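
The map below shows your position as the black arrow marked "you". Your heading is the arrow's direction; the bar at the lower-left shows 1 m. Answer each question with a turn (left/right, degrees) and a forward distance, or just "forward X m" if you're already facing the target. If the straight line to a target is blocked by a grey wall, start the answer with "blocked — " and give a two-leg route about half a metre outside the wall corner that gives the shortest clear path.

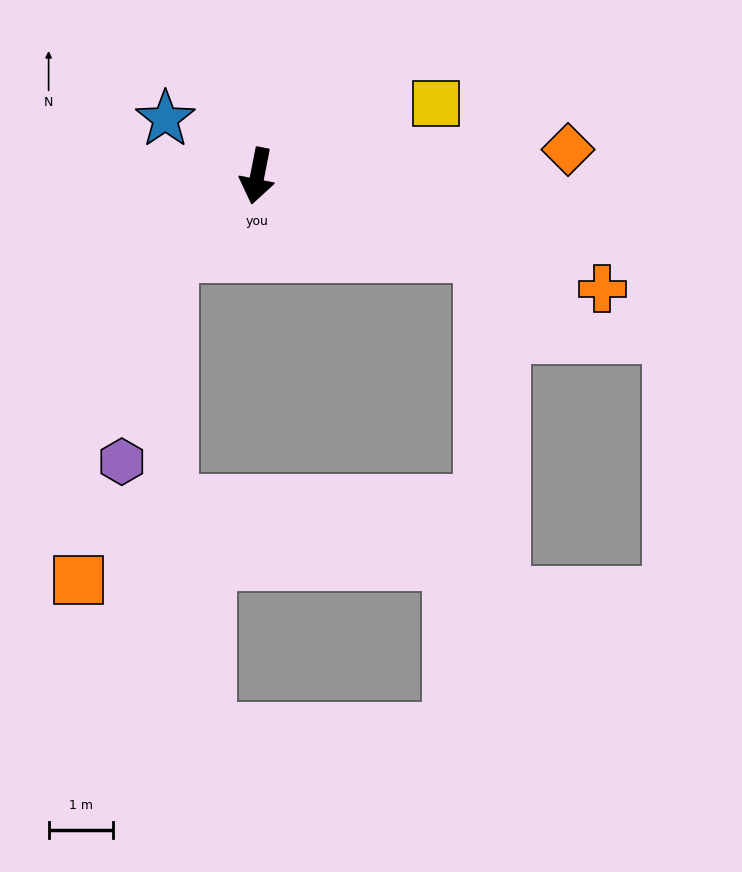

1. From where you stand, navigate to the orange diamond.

turn left 106°, forward 4.9 m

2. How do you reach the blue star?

turn right 111°, forward 1.7 m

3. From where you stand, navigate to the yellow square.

turn left 123°, forward 3.0 m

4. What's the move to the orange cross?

turn left 83°, forward 5.6 m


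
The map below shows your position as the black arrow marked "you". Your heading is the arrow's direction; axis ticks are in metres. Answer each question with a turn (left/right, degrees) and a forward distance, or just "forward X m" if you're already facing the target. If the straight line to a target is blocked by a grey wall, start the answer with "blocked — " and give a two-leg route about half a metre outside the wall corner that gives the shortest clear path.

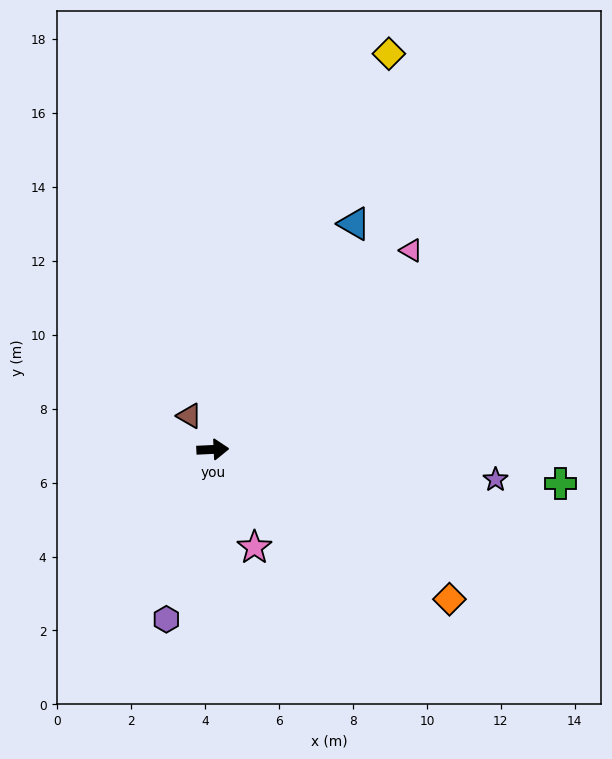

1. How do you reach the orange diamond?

turn right 35°, forward 7.6 m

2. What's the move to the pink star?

turn right 70°, forward 2.9 m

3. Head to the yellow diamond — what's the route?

turn left 63°, forward 11.7 m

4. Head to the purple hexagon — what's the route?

turn right 108°, forward 4.8 m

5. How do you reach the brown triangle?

turn left 122°, forward 1.1 m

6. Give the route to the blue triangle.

turn left 55°, forward 7.2 m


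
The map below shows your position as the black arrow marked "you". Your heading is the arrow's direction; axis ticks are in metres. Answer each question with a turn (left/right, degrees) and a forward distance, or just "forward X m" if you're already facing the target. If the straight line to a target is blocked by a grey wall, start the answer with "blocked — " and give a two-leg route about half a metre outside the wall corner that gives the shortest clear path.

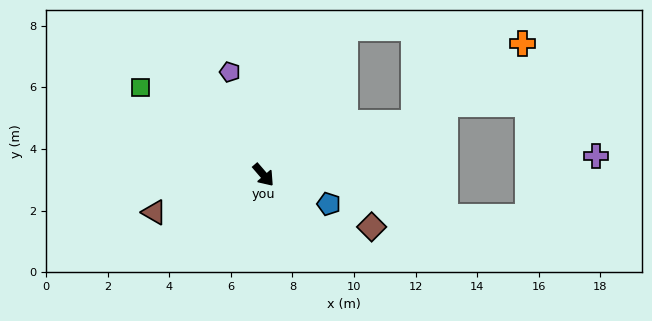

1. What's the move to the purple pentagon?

turn left 157°, forward 3.5 m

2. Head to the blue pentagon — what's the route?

turn left 25°, forward 2.3 m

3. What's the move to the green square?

turn right 166°, forward 4.9 m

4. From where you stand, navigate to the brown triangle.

turn right 112°, forward 3.8 m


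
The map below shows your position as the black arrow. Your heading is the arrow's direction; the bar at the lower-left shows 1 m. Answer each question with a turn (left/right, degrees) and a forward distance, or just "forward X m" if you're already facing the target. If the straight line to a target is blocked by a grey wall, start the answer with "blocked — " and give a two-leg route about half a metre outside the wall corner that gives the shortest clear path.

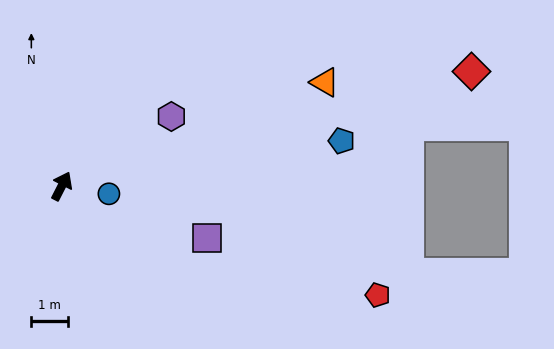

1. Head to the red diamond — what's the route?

turn right 47°, forward 11.7 m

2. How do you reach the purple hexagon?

turn right 31°, forward 3.6 m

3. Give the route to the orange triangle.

turn right 41°, forward 7.8 m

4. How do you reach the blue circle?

turn right 72°, forward 1.3 m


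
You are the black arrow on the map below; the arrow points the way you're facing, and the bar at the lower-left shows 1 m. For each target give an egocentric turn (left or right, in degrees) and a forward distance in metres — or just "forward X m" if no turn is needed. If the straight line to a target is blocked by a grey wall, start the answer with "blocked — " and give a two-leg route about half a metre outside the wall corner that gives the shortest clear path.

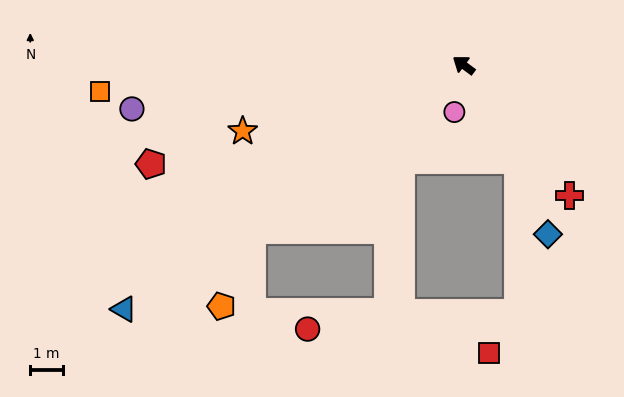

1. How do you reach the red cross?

turn left 166°, forward 5.2 m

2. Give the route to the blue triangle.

turn left 72°, forward 13.0 m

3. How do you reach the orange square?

turn left 41°, forward 11.3 m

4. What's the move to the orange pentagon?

blocked — turn left 75°, forward 8.3 m, then turn left 29°, forward 2.5 m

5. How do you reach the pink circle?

turn left 115°, forward 1.5 m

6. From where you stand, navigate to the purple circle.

turn left 44°, forward 10.4 m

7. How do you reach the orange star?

turn left 53°, forward 7.1 m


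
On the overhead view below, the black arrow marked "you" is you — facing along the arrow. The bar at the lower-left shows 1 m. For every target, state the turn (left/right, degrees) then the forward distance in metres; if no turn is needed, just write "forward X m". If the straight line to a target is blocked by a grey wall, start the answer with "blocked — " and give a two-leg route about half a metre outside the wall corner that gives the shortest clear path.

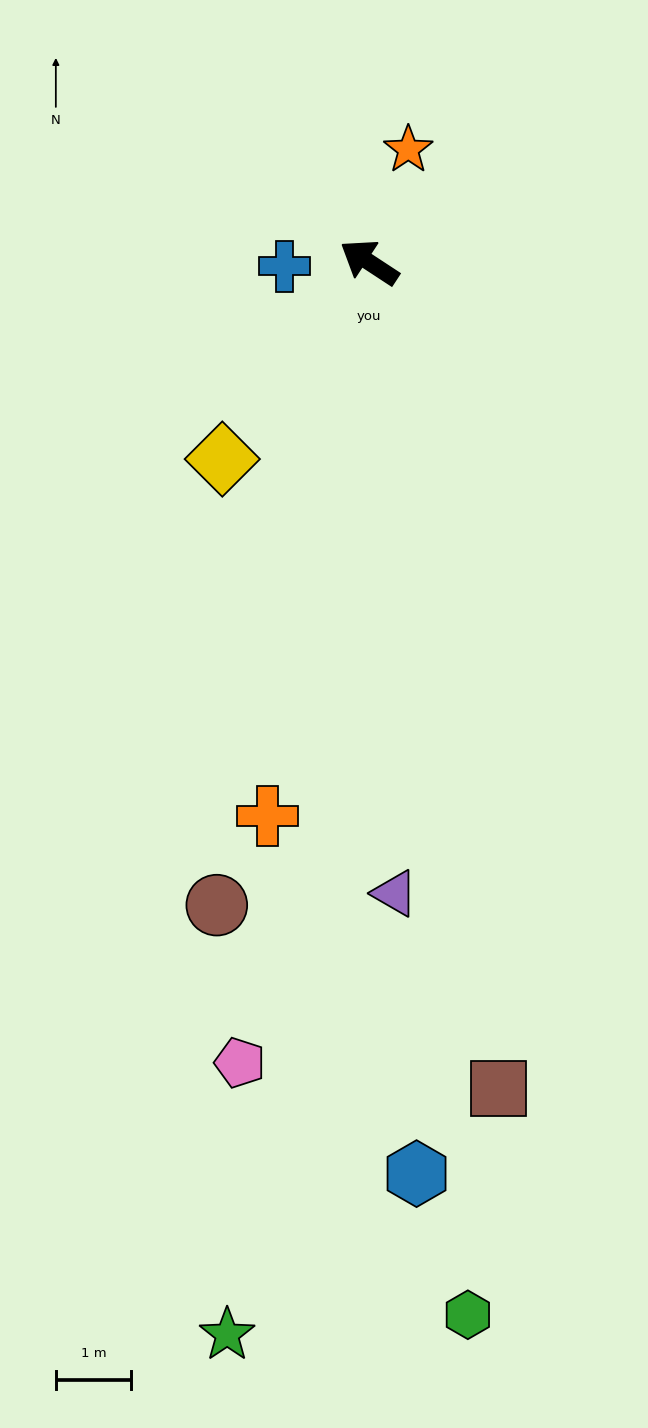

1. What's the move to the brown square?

turn left 132°, forward 11.1 m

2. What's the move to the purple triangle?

turn left 126°, forward 8.4 m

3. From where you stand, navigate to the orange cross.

turn left 113°, forward 7.5 m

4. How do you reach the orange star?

turn right 76°, forward 1.6 m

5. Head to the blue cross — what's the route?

turn left 36°, forward 1.1 m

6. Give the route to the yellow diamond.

turn left 87°, forward 3.3 m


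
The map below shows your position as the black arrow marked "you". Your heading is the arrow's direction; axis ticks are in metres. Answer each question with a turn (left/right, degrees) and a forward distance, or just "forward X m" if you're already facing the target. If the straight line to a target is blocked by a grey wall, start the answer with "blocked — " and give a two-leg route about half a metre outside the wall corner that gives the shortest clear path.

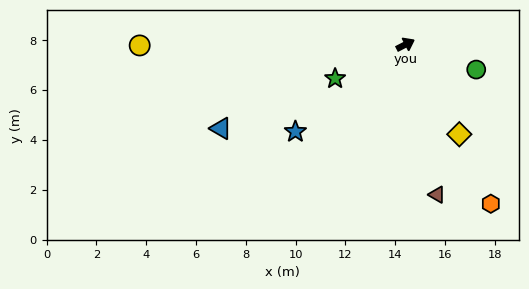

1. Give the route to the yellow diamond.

turn right 86°, forward 4.2 m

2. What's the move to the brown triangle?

turn right 105°, forward 6.2 m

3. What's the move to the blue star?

turn right 169°, forward 5.6 m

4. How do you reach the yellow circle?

turn left 153°, forward 10.7 m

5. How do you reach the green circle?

turn right 47°, forward 3.0 m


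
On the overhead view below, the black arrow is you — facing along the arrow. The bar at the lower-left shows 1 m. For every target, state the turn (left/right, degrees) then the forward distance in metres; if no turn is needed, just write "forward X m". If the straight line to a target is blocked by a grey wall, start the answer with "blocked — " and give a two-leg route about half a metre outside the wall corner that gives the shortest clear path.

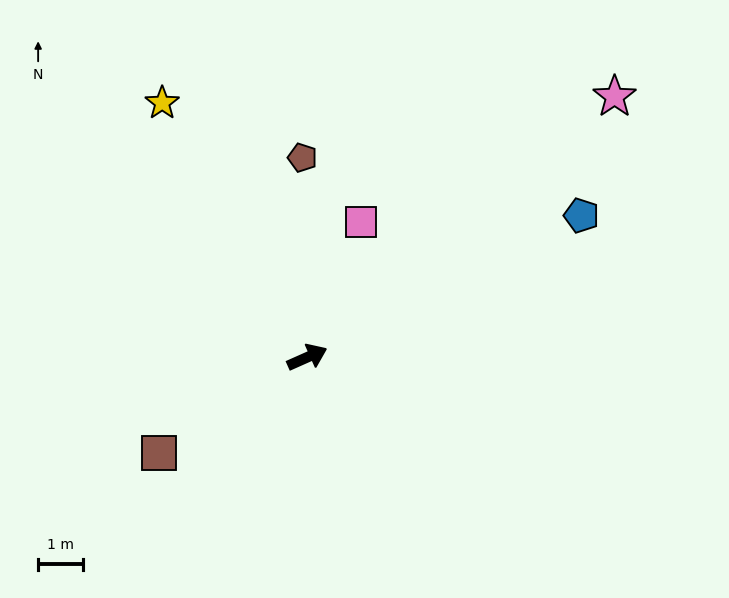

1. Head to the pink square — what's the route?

turn left 44°, forward 3.2 m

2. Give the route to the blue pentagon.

turn left 3°, forward 6.9 m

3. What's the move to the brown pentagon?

turn left 67°, forward 4.4 m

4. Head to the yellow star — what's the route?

turn left 96°, forward 6.5 m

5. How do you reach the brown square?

turn right 171°, forward 3.9 m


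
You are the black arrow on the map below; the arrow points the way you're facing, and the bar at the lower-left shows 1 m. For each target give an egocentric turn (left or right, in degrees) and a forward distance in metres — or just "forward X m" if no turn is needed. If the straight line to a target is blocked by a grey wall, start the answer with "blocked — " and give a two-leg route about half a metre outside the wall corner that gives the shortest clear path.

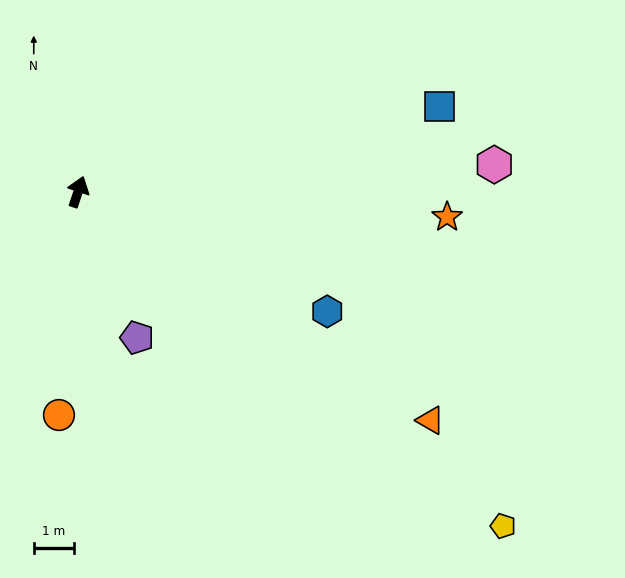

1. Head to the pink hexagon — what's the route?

turn right 68°, forward 10.4 m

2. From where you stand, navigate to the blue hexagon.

turn right 97°, forward 6.9 m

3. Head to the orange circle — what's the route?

turn right 166°, forward 5.6 m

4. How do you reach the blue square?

turn right 58°, forward 9.2 m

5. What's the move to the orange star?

turn right 75°, forward 9.2 m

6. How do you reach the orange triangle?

turn right 104°, forward 10.4 m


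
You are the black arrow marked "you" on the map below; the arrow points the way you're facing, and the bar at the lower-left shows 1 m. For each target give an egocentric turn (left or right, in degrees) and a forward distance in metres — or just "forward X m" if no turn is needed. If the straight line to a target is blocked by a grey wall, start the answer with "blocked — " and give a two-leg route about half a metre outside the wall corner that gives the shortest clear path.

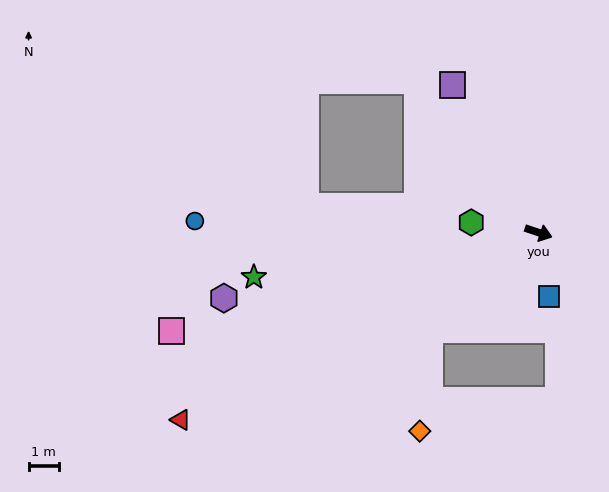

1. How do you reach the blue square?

turn right 62°, forward 2.1 m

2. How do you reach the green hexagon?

turn right 170°, forward 2.2 m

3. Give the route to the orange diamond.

blocked — turn right 119°, forward 4.8 m, then turn left 41°, forward 3.3 m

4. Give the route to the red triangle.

turn right 134°, forward 13.2 m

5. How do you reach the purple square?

turn left 139°, forward 5.6 m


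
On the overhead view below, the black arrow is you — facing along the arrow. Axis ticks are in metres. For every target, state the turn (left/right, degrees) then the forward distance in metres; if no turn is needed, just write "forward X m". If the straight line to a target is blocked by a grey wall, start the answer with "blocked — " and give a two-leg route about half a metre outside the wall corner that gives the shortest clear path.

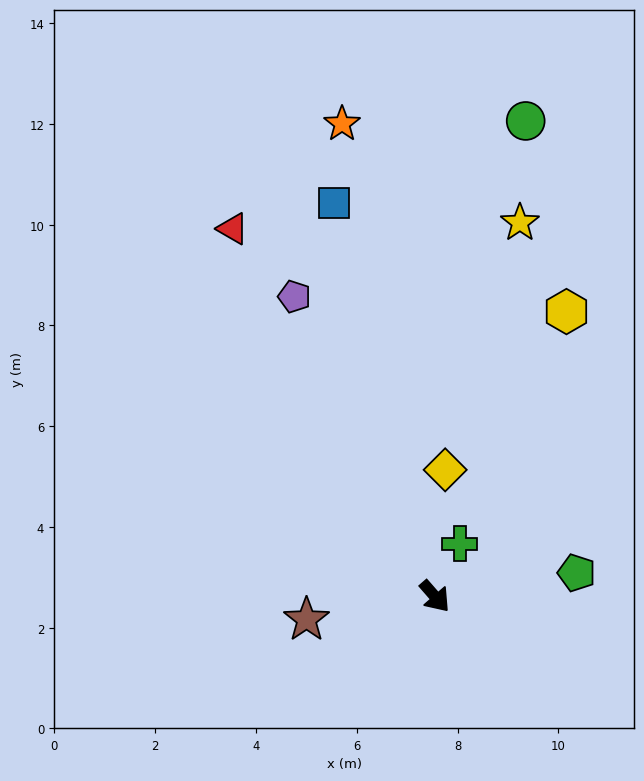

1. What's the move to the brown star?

turn right 121°, forward 2.6 m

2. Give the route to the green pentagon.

turn left 58°, forward 2.9 m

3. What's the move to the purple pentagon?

turn left 164°, forward 6.6 m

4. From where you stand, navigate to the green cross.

turn left 114°, forward 1.2 m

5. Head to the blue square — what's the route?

turn left 153°, forward 8.1 m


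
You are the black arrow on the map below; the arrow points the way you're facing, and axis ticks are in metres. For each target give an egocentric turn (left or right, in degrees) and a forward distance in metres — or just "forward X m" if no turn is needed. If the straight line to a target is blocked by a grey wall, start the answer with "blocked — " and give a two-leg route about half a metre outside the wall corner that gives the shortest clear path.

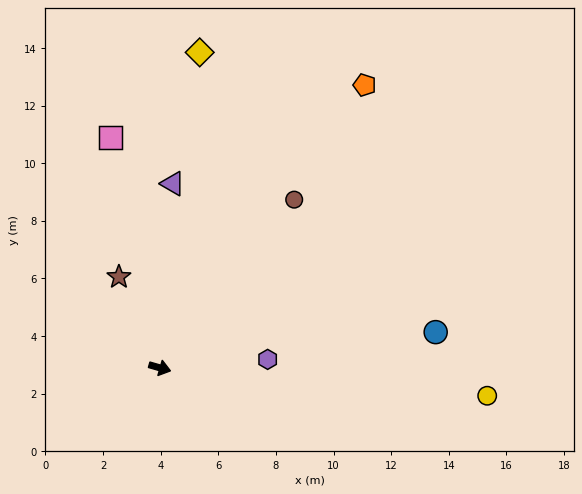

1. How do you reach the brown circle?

turn left 67°, forward 7.5 m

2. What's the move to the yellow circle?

turn left 11°, forward 11.4 m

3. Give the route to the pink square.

turn left 118°, forward 8.2 m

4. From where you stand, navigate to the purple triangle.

turn left 102°, forward 6.4 m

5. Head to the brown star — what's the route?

turn left 130°, forward 3.5 m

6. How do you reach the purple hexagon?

turn left 21°, forward 3.8 m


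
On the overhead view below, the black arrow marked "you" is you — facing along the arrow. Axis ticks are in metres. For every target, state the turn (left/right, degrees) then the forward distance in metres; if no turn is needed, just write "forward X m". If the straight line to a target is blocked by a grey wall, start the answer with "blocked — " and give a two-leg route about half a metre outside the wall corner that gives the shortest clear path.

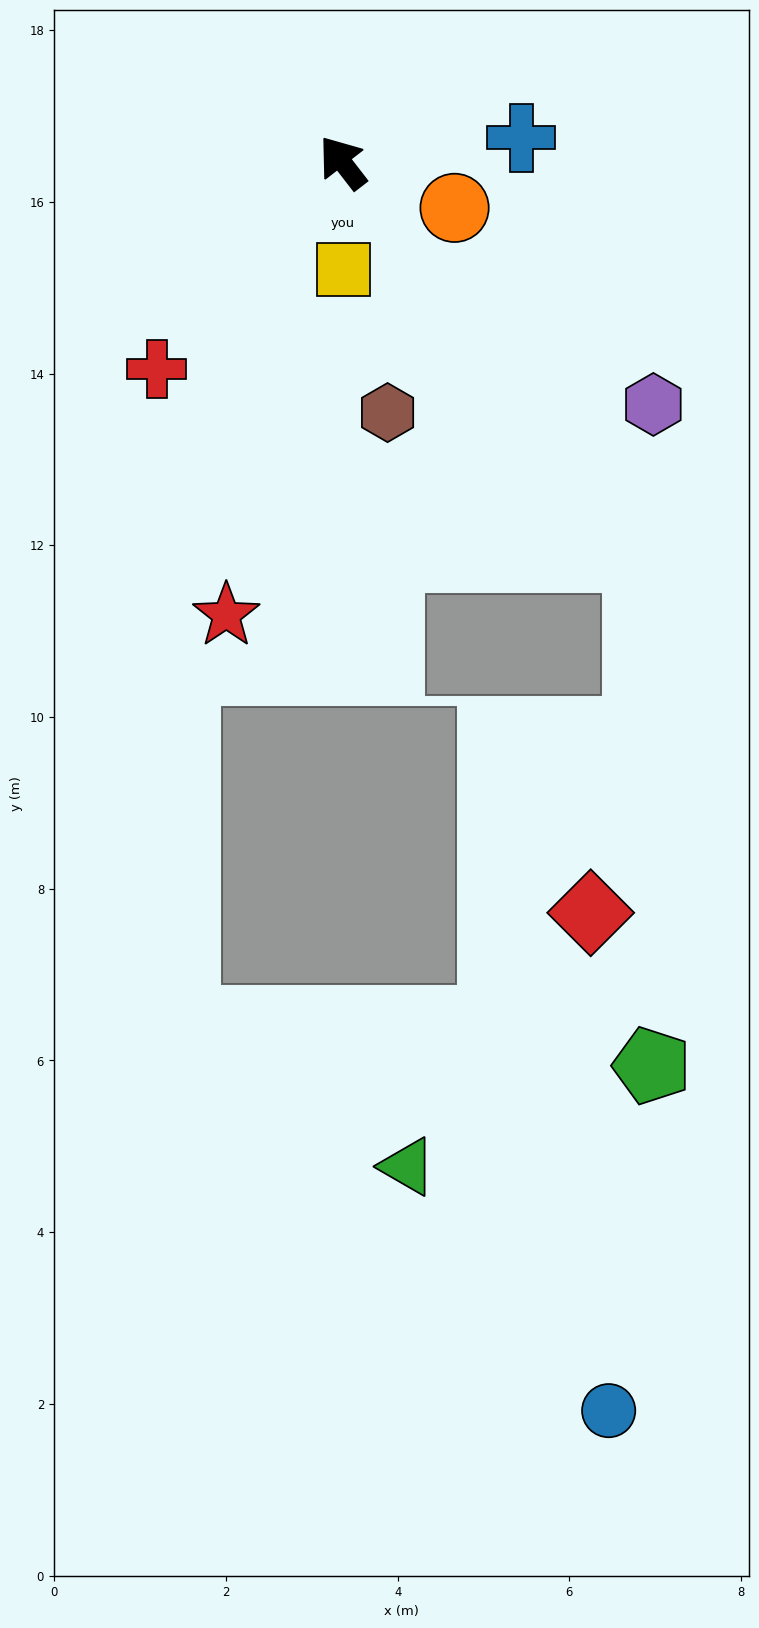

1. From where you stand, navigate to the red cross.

turn left 100°, forward 3.2 m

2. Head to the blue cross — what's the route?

turn right 120°, forward 2.1 m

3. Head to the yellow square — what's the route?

turn left 143°, forward 1.2 m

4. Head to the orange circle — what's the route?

turn right 150°, forward 1.4 m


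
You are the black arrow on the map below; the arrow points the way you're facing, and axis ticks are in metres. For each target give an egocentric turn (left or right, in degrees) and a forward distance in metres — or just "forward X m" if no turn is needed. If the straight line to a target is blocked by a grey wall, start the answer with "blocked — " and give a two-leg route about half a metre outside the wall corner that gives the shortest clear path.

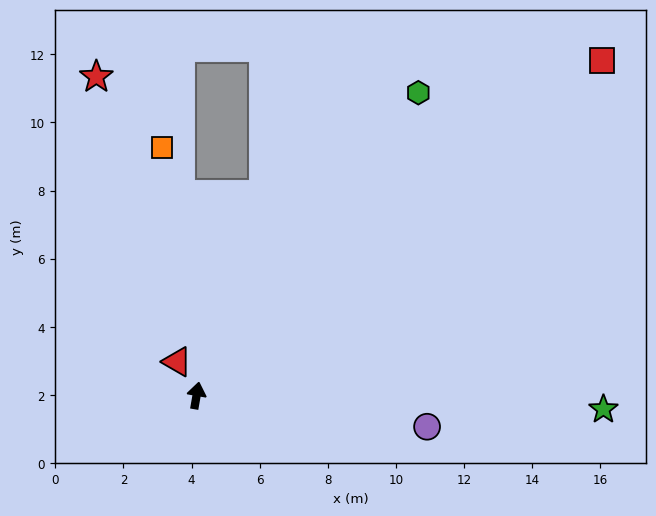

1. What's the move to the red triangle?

turn left 40°, forward 1.1 m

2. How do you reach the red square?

turn right 41°, forward 15.4 m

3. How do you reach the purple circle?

turn right 88°, forward 6.8 m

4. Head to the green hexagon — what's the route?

turn right 26°, forward 11.0 m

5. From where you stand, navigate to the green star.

turn right 82°, forward 12.0 m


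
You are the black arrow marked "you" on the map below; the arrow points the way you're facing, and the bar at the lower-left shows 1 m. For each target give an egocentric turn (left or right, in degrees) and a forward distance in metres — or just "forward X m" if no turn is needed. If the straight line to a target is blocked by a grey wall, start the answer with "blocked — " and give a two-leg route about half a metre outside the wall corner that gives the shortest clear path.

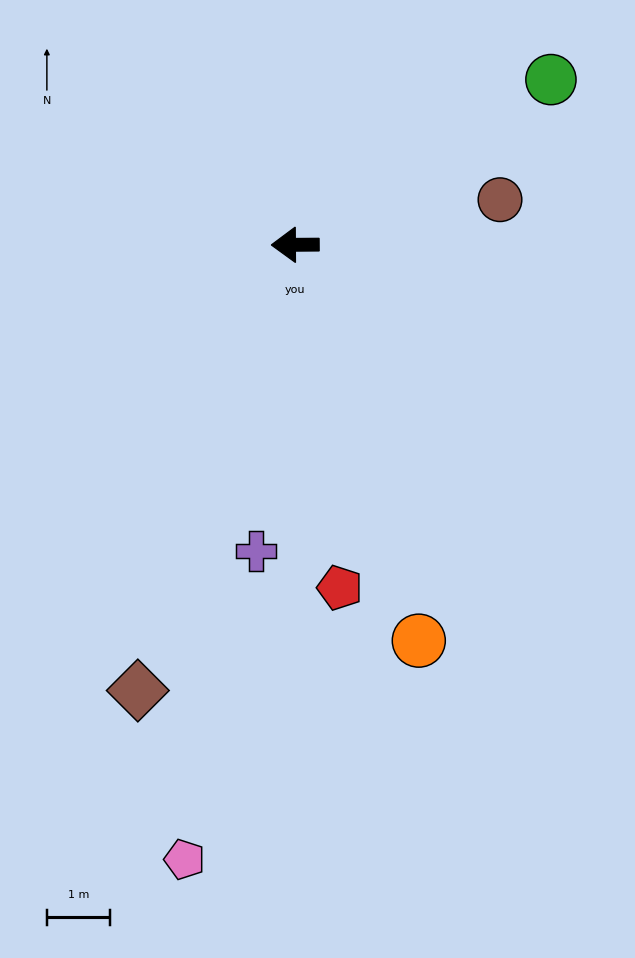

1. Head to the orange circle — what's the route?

turn left 107°, forward 6.6 m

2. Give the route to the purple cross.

turn left 82°, forward 4.9 m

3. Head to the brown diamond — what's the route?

turn left 70°, forward 7.5 m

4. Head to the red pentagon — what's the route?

turn left 97°, forward 5.5 m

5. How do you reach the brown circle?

turn right 168°, forward 3.3 m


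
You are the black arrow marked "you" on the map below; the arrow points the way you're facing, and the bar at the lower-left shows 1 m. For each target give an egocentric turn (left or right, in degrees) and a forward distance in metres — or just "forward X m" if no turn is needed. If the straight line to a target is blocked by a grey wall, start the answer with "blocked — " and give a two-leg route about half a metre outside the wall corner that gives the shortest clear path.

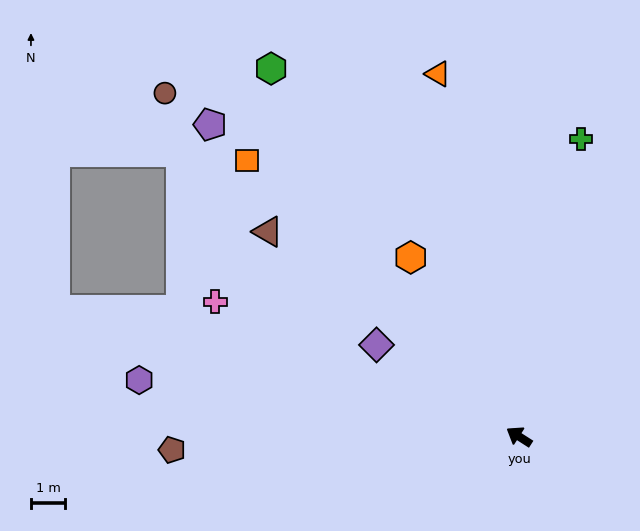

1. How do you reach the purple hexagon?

turn left 24°, forward 11.2 m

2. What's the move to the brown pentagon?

turn left 35°, forward 10.1 m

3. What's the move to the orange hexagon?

turn right 26°, forward 6.1 m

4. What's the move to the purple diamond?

forward 4.9 m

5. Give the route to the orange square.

turn right 13°, forward 11.3 m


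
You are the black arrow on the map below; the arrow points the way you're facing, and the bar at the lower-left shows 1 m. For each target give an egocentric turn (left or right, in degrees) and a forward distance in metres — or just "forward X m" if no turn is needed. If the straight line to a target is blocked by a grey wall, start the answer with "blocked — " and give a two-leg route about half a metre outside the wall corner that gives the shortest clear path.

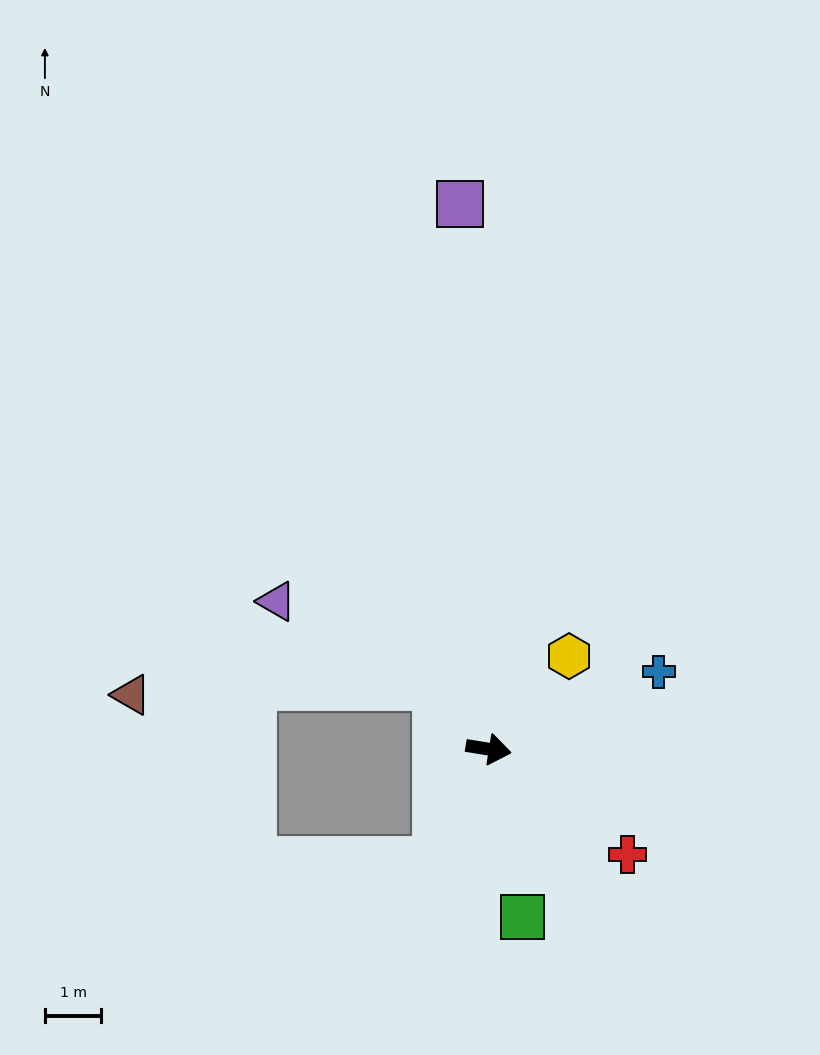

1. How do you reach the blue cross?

turn left 34°, forward 3.3 m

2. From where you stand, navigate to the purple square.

turn left 102°, forward 9.7 m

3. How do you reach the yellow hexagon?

turn left 58°, forward 2.2 m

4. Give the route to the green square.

turn right 69°, forward 3.0 m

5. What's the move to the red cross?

turn right 28°, forward 3.1 m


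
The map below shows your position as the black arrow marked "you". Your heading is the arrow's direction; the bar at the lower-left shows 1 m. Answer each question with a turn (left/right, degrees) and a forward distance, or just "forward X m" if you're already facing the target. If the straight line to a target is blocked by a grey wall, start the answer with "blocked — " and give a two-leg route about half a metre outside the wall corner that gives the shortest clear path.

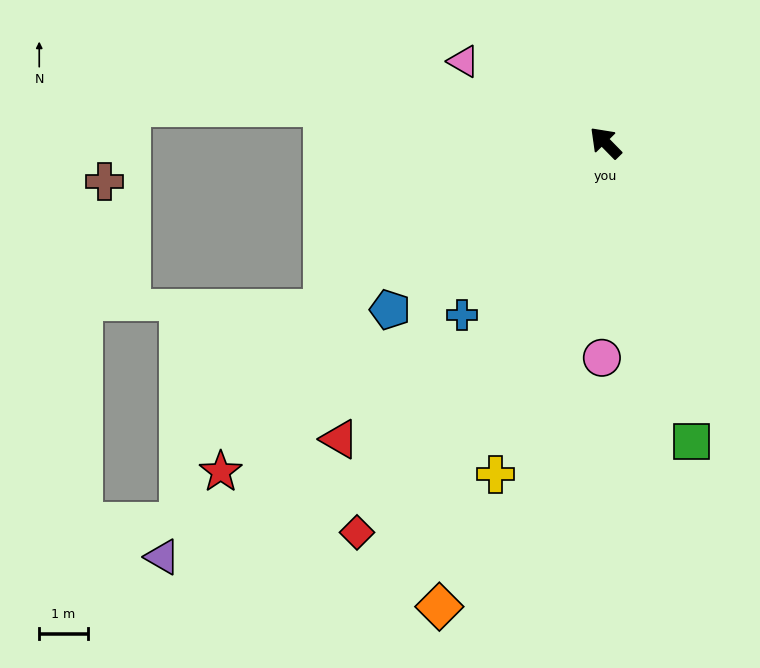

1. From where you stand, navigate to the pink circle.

turn left 135°, forward 4.4 m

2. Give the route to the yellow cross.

turn left 117°, forward 7.2 m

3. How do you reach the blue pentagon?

turn left 83°, forward 5.6 m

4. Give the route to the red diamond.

turn left 103°, forward 9.5 m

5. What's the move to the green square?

turn left 152°, forward 6.4 m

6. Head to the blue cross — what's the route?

turn left 96°, forward 4.6 m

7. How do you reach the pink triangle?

turn left 16°, forward 3.4 m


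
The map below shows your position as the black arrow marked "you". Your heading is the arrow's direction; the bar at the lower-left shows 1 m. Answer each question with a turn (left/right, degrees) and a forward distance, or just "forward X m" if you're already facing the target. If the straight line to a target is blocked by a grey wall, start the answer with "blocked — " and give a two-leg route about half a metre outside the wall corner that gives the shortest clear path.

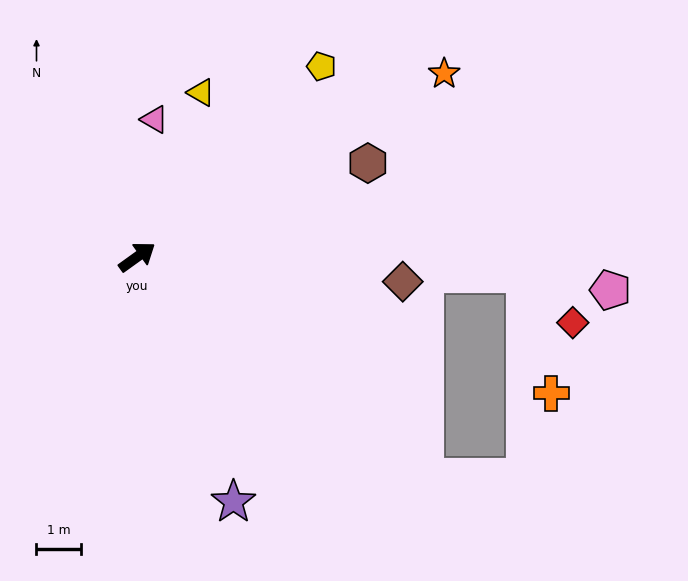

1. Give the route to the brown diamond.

turn right 41°, forward 6.0 m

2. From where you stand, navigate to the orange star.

turn right 5°, forward 8.0 m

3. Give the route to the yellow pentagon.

turn left 10°, forward 6.0 m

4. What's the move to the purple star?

turn right 104°, forward 5.9 m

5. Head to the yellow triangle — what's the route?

turn left 33°, forward 4.0 m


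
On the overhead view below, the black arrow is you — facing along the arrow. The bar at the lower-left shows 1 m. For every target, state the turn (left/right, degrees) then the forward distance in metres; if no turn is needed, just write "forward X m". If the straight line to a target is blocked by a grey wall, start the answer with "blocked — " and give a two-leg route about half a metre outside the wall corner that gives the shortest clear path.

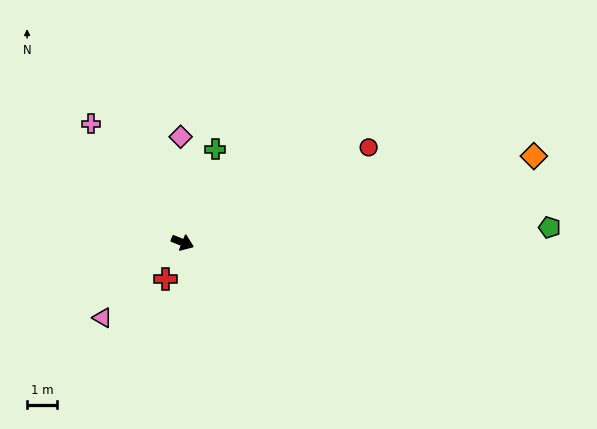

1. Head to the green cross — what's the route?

turn left 92°, forward 3.3 m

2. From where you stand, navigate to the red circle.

turn left 49°, forward 7.0 m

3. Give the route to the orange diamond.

turn left 36°, forward 12.2 m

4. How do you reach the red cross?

turn right 93°, forward 1.4 m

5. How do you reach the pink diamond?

turn left 113°, forward 3.6 m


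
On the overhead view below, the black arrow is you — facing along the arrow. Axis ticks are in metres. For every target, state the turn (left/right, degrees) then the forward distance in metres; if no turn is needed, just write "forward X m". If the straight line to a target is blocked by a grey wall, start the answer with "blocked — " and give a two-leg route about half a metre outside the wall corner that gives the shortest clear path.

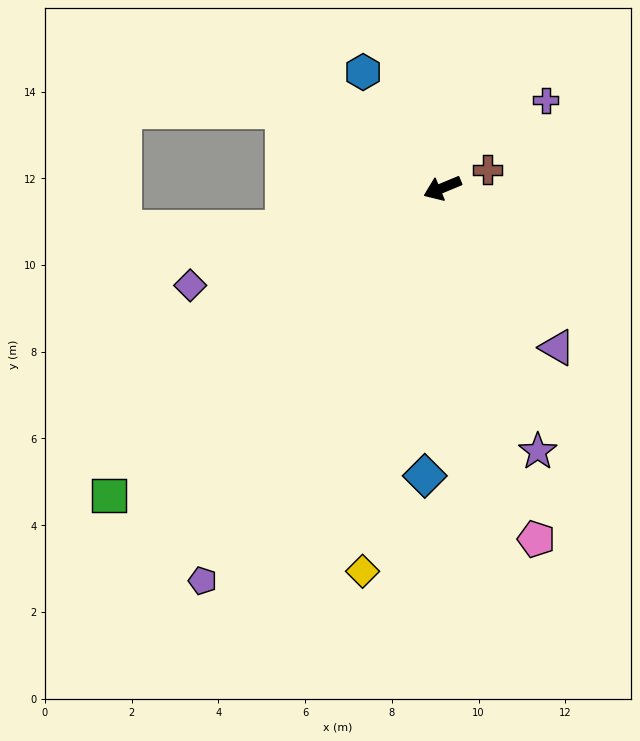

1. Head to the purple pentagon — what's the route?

turn left 36°, forward 10.6 m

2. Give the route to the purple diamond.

forward 6.2 m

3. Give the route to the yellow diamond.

turn left 56°, forward 9.0 m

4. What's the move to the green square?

turn left 20°, forward 10.5 m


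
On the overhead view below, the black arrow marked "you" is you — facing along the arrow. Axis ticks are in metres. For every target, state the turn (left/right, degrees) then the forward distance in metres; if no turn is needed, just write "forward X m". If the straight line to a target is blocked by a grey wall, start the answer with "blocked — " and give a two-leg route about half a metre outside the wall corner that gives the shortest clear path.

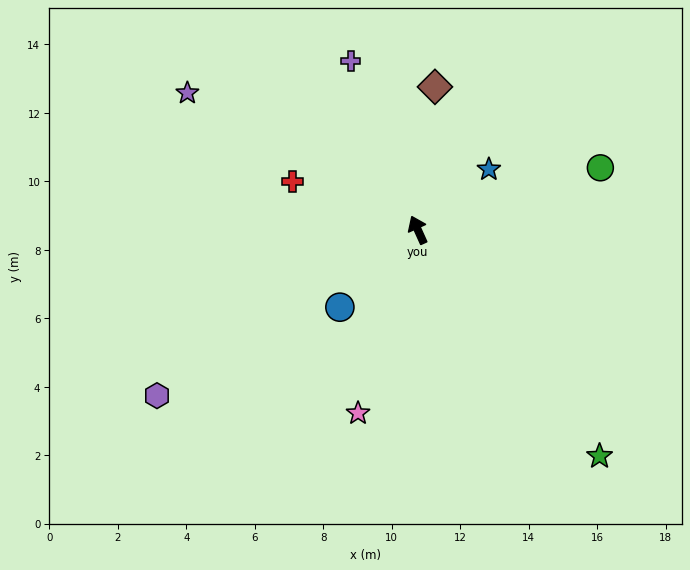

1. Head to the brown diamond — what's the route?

turn right 31°, forward 4.2 m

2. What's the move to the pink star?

turn left 138°, forward 5.6 m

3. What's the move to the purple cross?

turn right 3°, forward 5.3 m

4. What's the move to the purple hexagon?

turn left 98°, forward 9.0 m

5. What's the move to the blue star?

turn right 74°, forward 2.7 m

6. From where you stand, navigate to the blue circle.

turn left 111°, forward 3.2 m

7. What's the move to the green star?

turn right 166°, forward 8.5 m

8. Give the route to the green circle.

turn right 95°, forward 5.6 m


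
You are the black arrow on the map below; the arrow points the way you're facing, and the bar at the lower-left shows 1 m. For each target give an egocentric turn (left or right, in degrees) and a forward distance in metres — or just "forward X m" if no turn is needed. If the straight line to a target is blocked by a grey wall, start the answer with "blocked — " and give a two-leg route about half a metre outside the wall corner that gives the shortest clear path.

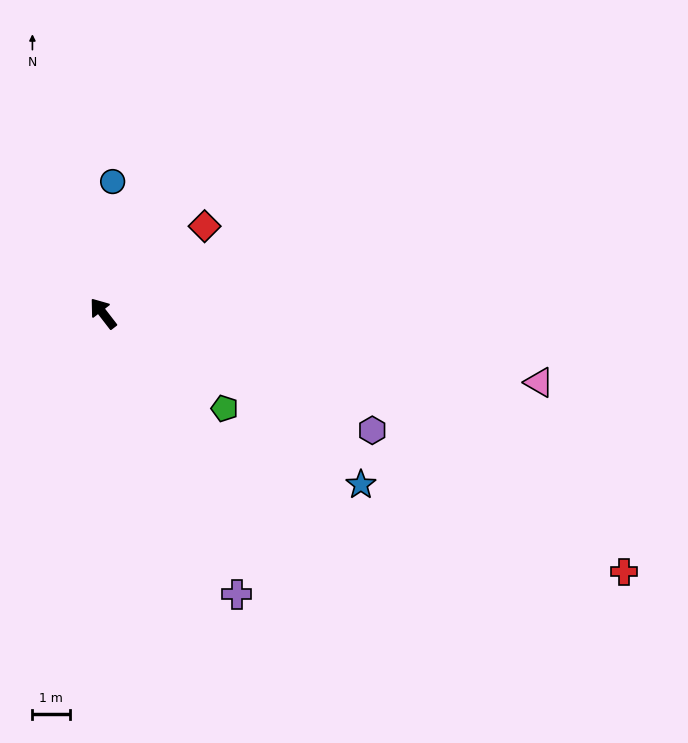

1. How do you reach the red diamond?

turn right 87°, forward 3.6 m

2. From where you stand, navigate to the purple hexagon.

turn right 151°, forward 7.8 m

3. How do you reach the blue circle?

turn right 42°, forward 3.5 m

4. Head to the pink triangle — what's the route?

turn right 137°, forward 11.8 m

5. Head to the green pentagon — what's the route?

turn right 166°, forward 4.1 m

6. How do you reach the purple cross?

turn left 168°, forward 8.3 m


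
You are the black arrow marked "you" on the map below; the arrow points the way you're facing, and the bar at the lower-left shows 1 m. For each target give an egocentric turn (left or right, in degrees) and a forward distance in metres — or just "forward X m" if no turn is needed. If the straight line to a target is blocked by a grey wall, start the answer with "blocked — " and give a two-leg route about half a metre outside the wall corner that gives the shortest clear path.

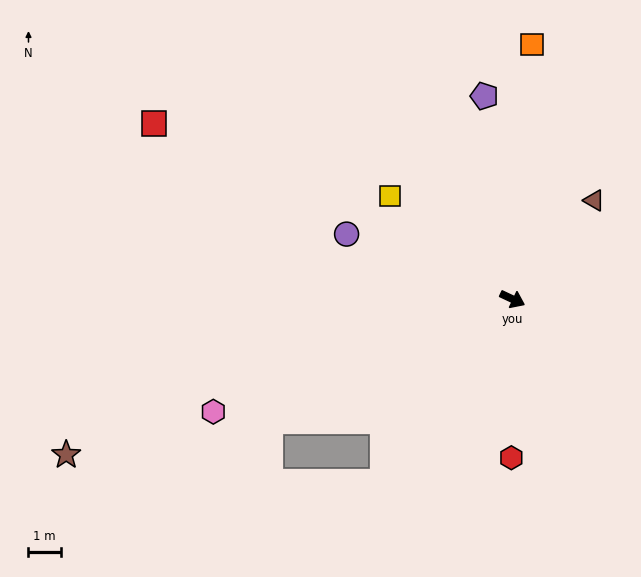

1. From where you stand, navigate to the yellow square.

turn left 165°, forward 5.0 m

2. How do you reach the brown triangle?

turn left 76°, forward 4.0 m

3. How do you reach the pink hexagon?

turn right 134°, forward 10.0 m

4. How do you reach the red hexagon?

turn right 65°, forward 5.0 m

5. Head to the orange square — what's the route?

turn left 111°, forward 8.0 m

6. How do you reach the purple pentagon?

turn left 123°, forward 6.4 m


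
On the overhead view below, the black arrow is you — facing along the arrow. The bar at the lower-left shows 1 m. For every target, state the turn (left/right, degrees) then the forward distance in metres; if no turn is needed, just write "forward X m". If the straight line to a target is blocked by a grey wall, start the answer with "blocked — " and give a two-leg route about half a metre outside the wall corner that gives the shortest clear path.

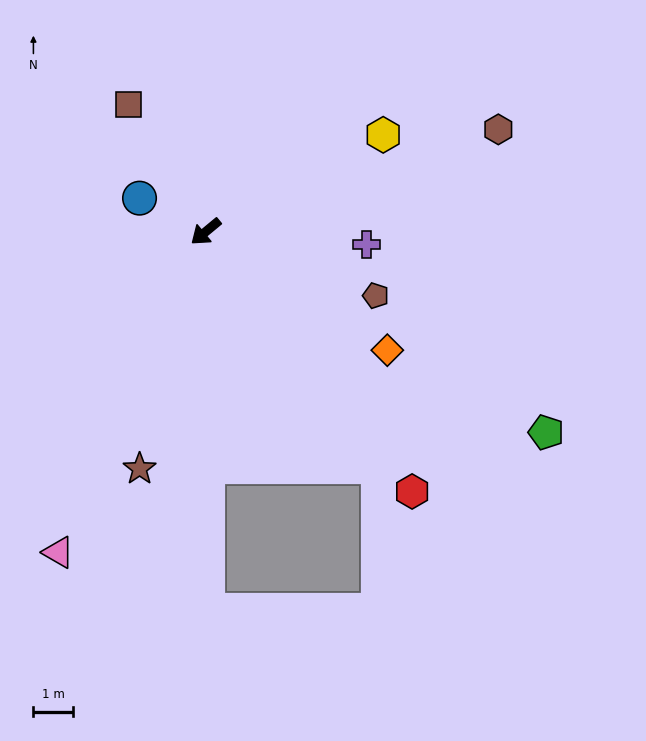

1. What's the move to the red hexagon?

turn left 89°, forward 8.3 m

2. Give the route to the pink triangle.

turn left 26°, forward 8.9 m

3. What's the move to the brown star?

turn left 35°, forward 6.2 m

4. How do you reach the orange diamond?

turn left 107°, forward 5.4 m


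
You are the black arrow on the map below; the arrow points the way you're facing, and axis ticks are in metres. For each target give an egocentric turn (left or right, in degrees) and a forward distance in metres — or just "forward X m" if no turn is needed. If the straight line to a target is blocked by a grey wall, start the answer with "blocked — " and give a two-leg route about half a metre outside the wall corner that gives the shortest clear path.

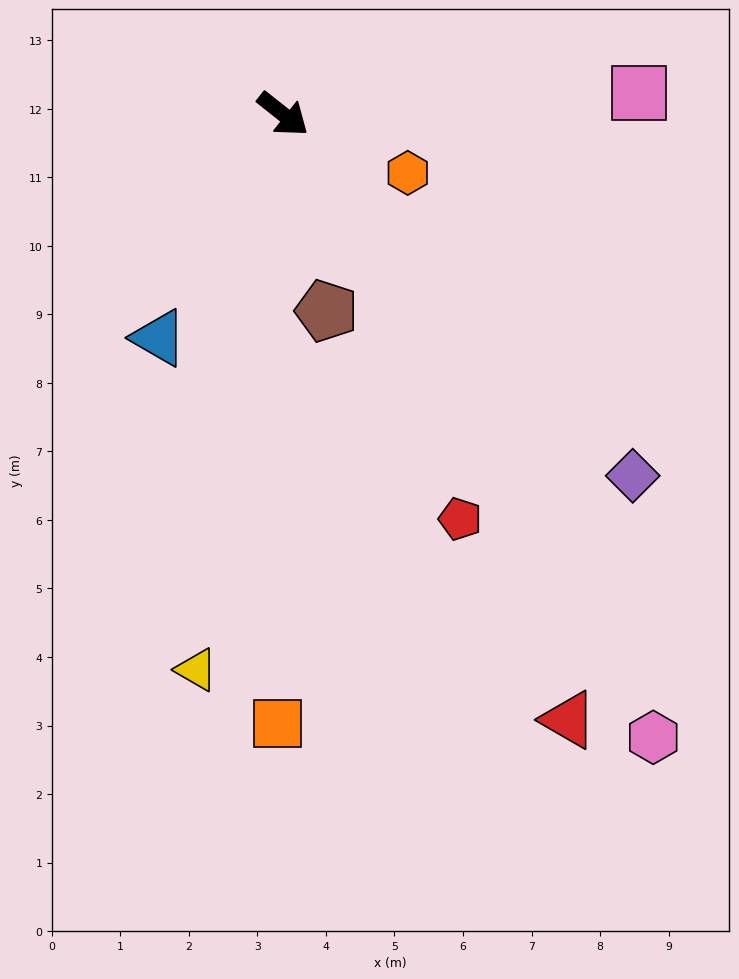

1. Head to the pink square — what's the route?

turn left 42°, forward 5.2 m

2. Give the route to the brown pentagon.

turn right 39°, forward 2.9 m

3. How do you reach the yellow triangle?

turn right 60°, forward 8.2 m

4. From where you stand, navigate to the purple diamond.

turn right 8°, forward 7.3 m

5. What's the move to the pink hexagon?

turn right 21°, forward 10.6 m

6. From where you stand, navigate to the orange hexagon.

turn left 13°, forward 2.0 m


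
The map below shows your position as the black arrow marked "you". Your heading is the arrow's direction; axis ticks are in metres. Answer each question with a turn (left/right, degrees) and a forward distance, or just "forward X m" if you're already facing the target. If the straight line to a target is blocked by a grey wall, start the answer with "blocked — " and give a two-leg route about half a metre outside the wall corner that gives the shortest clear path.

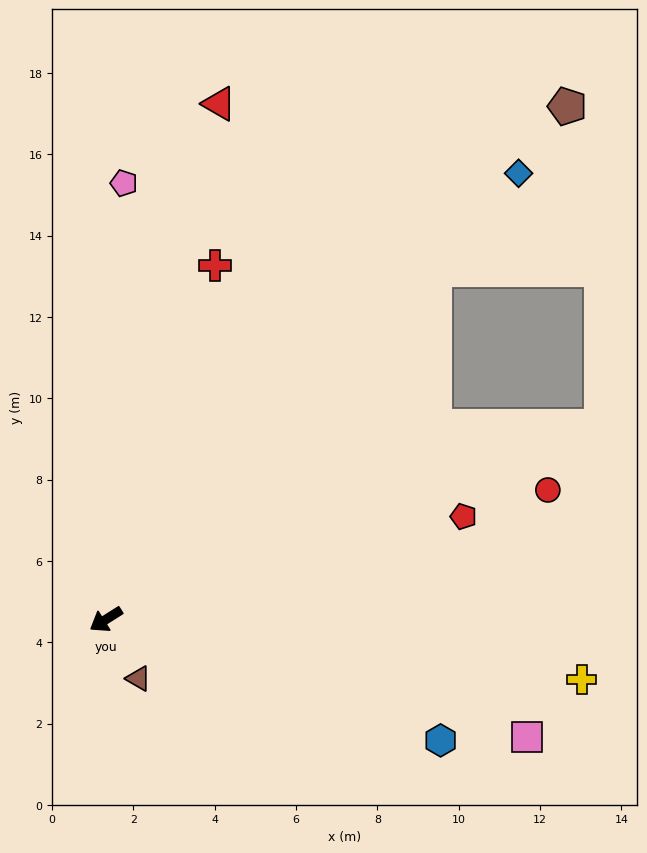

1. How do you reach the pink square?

turn left 132°, forward 10.7 m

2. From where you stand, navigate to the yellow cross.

turn left 141°, forward 11.8 m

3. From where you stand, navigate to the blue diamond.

turn right 165°, forward 14.9 m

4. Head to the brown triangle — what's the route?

turn left 87°, forward 1.7 m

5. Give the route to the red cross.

turn right 139°, forward 9.1 m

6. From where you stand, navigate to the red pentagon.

turn left 164°, forward 9.1 m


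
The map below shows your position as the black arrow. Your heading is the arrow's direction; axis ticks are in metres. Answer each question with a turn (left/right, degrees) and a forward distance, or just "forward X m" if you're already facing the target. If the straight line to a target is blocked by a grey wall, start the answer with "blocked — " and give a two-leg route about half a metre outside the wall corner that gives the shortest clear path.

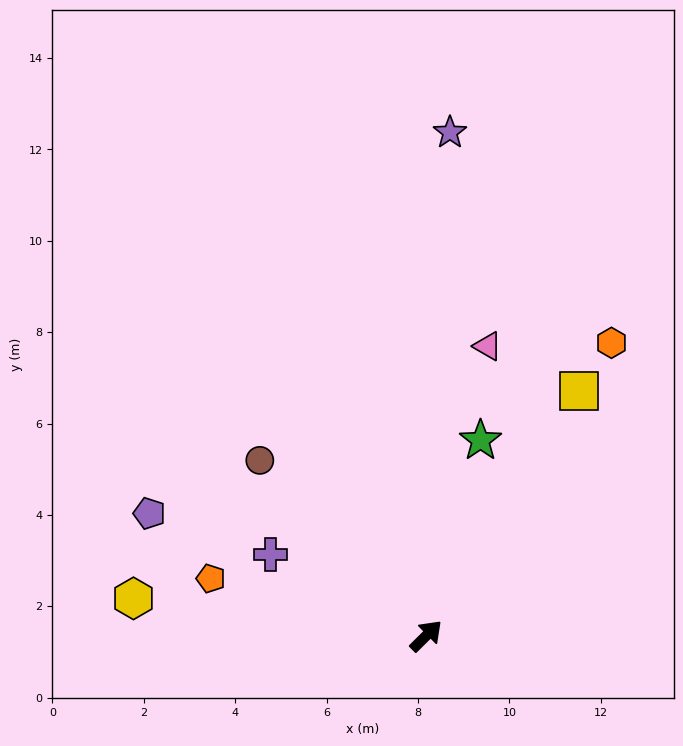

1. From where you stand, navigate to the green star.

turn left 30°, forward 4.4 m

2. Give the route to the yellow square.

turn left 13°, forward 6.3 m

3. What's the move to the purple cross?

turn left 108°, forward 3.8 m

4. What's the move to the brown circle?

turn left 89°, forward 5.3 m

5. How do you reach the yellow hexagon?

turn left 128°, forward 6.5 m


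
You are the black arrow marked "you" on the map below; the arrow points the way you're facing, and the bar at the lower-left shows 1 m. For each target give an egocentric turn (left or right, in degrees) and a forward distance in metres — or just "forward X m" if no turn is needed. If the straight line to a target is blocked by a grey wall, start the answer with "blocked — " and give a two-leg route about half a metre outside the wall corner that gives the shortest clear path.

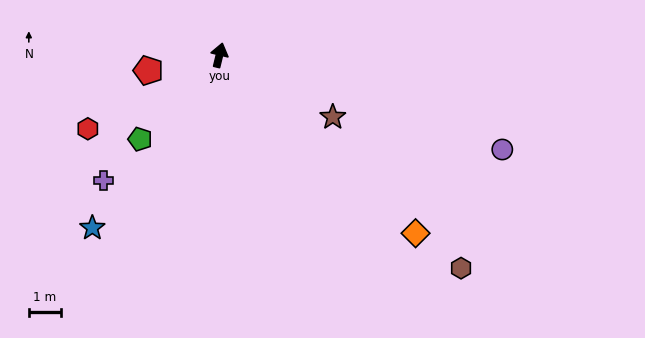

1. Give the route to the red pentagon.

turn left 116°, forward 2.3 m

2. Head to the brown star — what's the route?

turn right 105°, forward 4.0 m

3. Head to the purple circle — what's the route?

turn right 95°, forward 9.3 m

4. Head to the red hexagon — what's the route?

turn left 133°, forward 4.7 m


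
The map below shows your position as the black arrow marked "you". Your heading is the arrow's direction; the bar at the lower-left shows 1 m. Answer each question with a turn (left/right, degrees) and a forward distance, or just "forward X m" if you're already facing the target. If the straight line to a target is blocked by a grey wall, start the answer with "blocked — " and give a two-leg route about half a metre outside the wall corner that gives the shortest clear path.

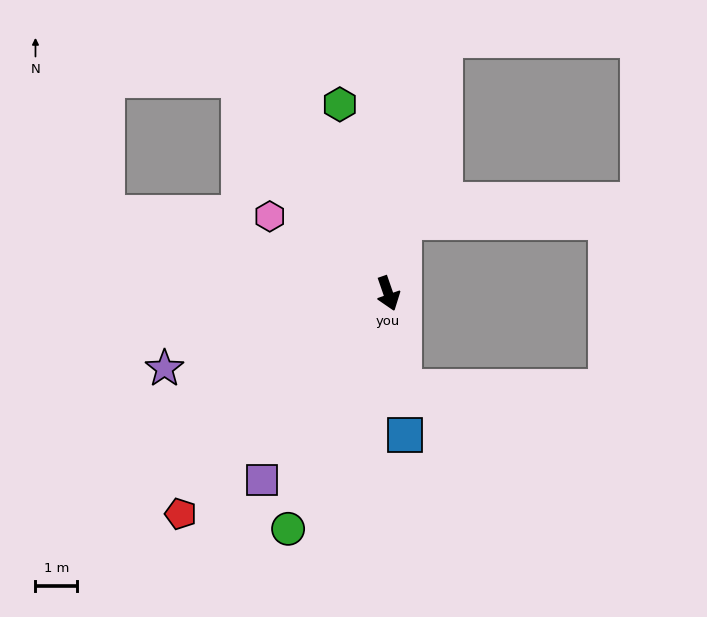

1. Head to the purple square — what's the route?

turn right 53°, forward 5.4 m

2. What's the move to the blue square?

turn right 12°, forward 3.4 m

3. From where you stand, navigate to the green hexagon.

turn left 175°, forward 4.7 m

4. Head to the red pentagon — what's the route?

turn right 62°, forward 7.3 m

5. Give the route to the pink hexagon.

turn right 142°, forward 3.4 m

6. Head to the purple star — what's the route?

turn right 91°, forward 5.7 m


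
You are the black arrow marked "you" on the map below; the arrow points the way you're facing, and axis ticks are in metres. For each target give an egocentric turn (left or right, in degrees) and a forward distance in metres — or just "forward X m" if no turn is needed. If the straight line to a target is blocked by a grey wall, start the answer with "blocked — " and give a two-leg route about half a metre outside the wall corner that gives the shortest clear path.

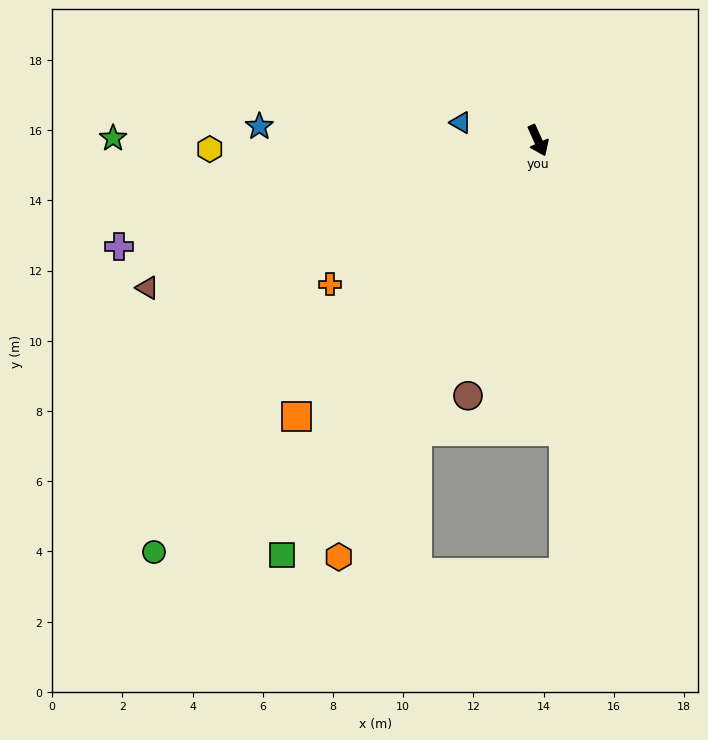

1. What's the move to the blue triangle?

turn right 127°, forward 2.3 m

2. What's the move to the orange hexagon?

turn right 50°, forward 13.1 m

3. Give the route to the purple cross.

turn right 100°, forward 12.3 m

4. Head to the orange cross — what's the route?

turn right 80°, forward 7.2 m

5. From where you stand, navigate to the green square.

turn right 56°, forward 13.9 m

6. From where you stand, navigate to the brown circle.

turn right 40°, forward 7.5 m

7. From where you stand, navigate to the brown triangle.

turn right 94°, forward 11.9 m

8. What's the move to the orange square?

turn right 66°, forward 10.4 m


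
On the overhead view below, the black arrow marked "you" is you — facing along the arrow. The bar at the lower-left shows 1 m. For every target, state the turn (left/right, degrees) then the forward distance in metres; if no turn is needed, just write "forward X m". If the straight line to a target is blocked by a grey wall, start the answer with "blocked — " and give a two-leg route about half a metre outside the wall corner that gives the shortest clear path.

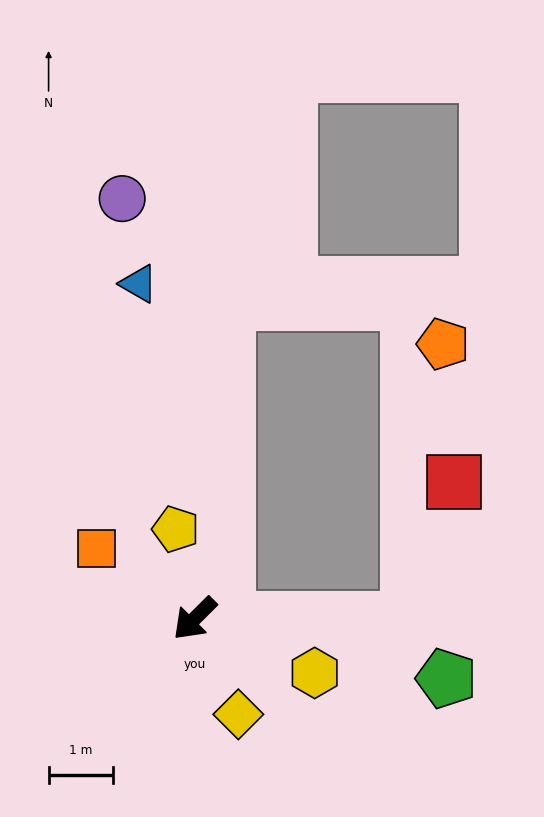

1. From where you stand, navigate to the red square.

blocked — turn left 135°, forward 3.3 m, then turn left 72°, forward 2.2 m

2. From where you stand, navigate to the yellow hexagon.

turn left 111°, forward 2.0 m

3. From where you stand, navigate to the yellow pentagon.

turn right 123°, forward 1.4 m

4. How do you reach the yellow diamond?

turn left 70°, forward 1.6 m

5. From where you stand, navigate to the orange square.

turn right 80°, forward 1.9 m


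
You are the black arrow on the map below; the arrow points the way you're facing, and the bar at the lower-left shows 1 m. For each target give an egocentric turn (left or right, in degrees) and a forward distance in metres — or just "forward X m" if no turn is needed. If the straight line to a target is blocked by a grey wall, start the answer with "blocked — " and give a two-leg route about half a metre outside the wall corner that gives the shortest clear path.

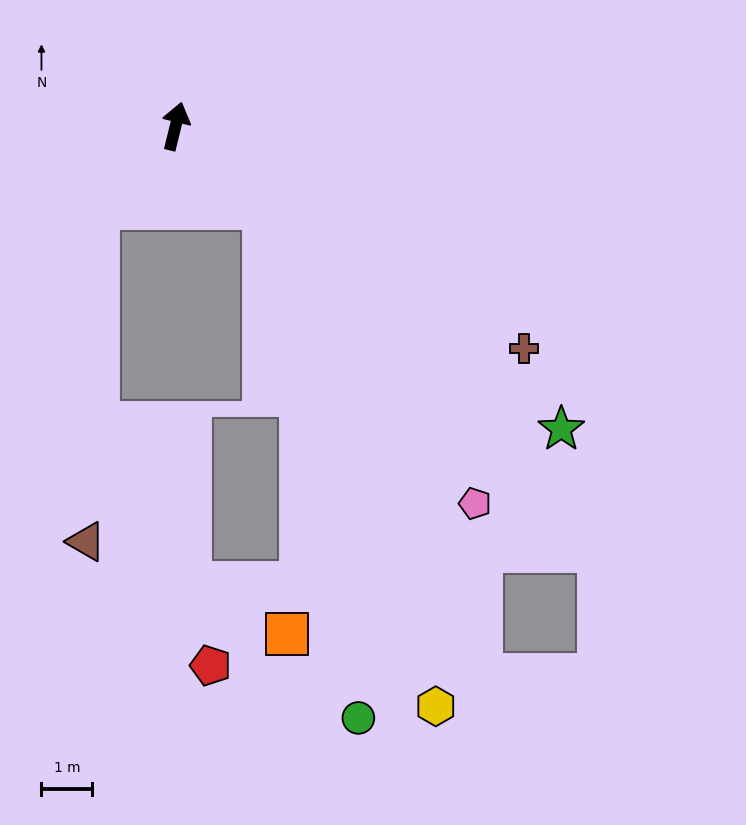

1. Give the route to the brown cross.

turn right 109°, forward 8.1 m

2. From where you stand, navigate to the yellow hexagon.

blocked — turn right 119°, forward 2.4 m, then turn right 28°, forward 10.4 m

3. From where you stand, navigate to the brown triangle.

blocked — turn left 151°, forward 2.2 m, then turn left 41°, forward 6.6 m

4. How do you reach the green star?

turn right 114°, forward 9.6 m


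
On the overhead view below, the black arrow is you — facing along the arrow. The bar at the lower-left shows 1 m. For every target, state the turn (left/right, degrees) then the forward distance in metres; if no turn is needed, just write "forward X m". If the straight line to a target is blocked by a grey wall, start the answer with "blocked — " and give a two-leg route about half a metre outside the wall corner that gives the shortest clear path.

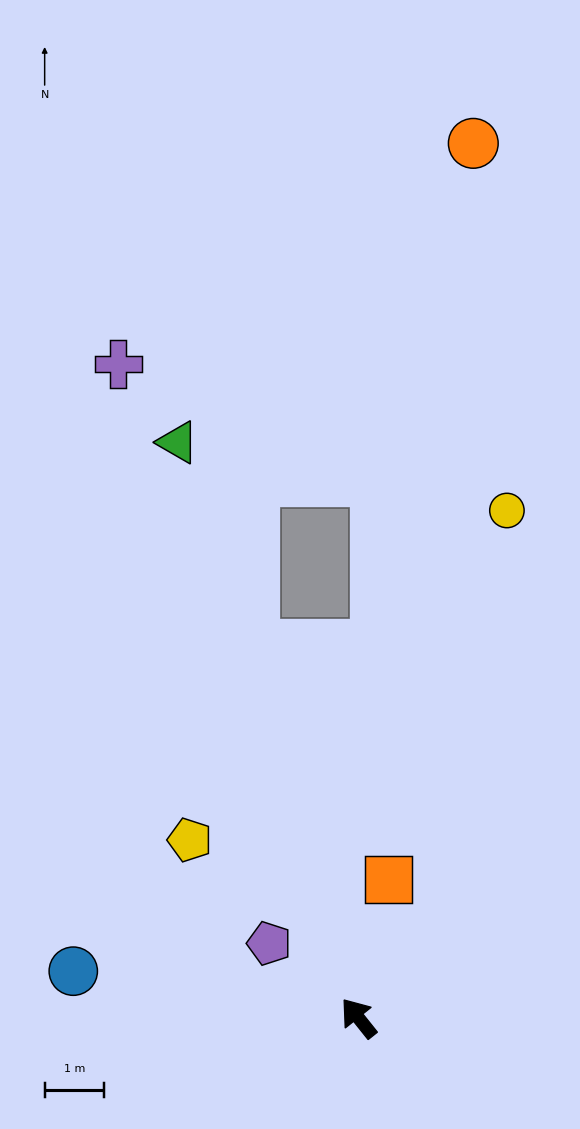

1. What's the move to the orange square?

turn right 51°, forward 2.4 m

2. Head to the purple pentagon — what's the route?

turn left 12°, forward 2.0 m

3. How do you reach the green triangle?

turn right 21°, forward 10.1 m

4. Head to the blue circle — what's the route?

turn left 42°, forward 4.9 m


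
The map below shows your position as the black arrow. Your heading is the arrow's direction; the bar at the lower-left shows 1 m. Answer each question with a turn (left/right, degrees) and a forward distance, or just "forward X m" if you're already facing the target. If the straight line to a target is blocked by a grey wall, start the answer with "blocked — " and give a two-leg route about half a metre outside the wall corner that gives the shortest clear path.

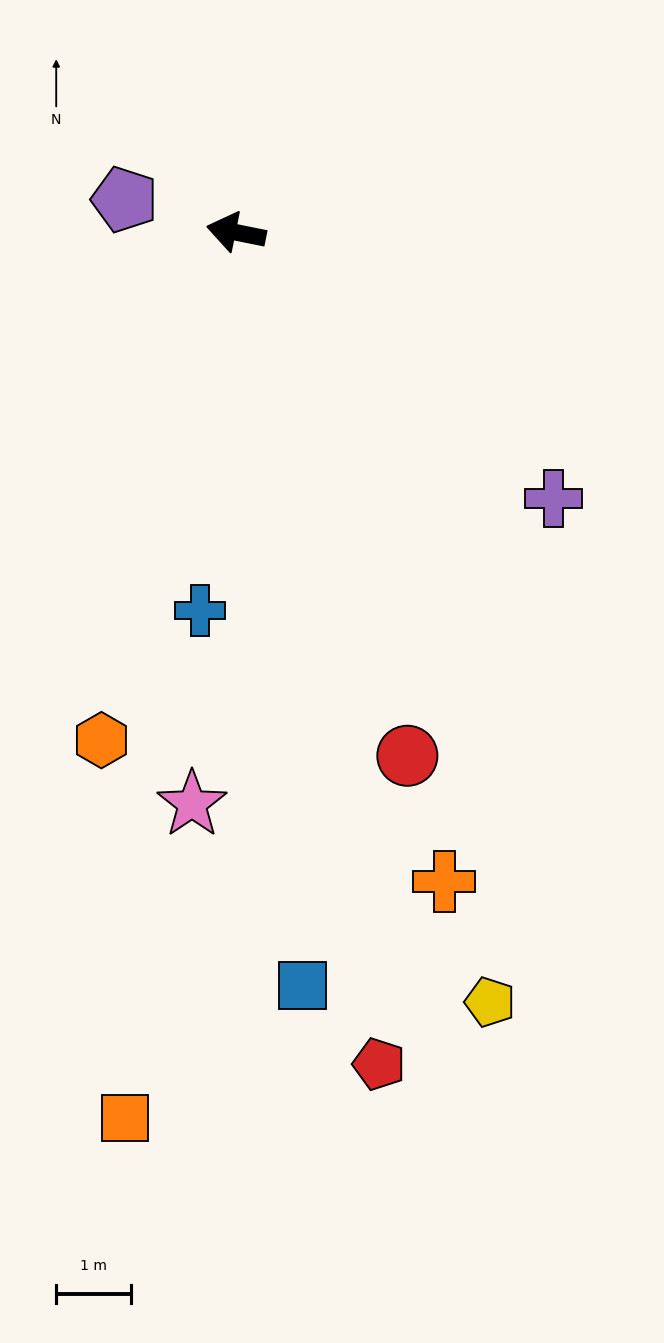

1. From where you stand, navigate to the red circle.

turn left 120°, forward 7.3 m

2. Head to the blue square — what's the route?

turn left 106°, forward 10.1 m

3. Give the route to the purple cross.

turn left 151°, forward 5.5 m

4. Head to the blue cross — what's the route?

turn left 96°, forward 5.1 m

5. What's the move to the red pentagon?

turn left 111°, forward 11.2 m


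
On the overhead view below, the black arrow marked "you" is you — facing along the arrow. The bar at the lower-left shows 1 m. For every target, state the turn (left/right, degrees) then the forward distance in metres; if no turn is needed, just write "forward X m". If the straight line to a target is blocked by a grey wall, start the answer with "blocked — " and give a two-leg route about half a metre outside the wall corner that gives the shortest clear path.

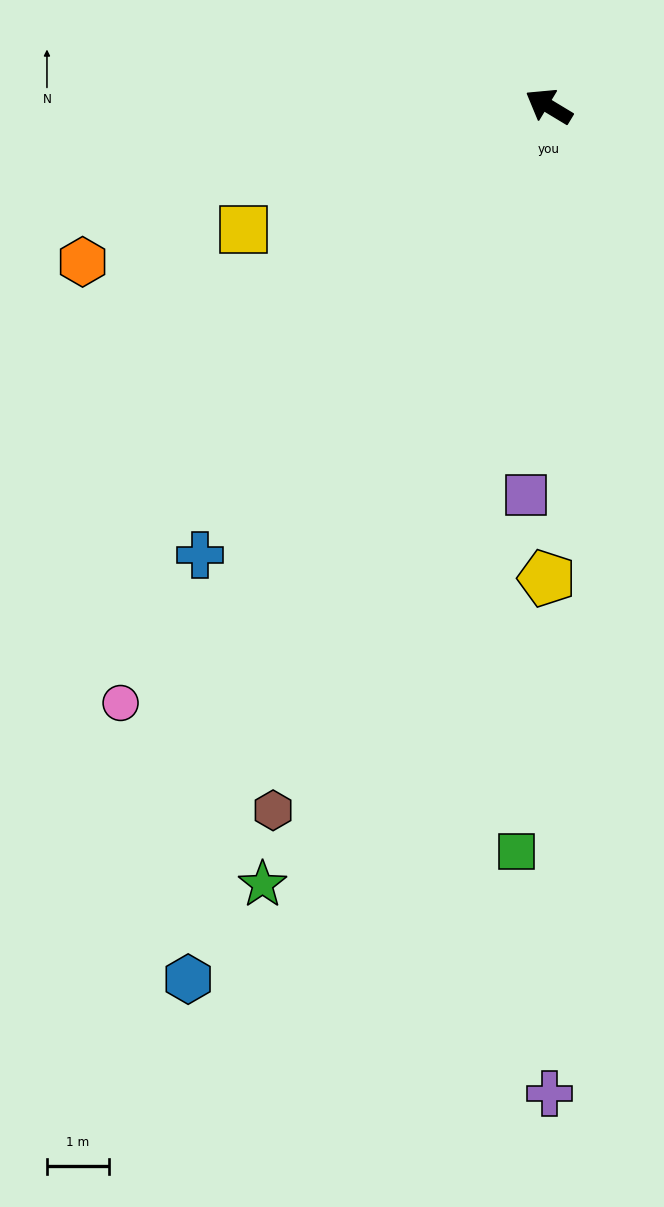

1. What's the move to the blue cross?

turn left 83°, forward 9.1 m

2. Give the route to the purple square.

turn left 118°, forward 6.2 m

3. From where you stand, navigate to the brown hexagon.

turn left 100°, forward 12.1 m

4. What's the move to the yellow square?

turn left 53°, forward 5.3 m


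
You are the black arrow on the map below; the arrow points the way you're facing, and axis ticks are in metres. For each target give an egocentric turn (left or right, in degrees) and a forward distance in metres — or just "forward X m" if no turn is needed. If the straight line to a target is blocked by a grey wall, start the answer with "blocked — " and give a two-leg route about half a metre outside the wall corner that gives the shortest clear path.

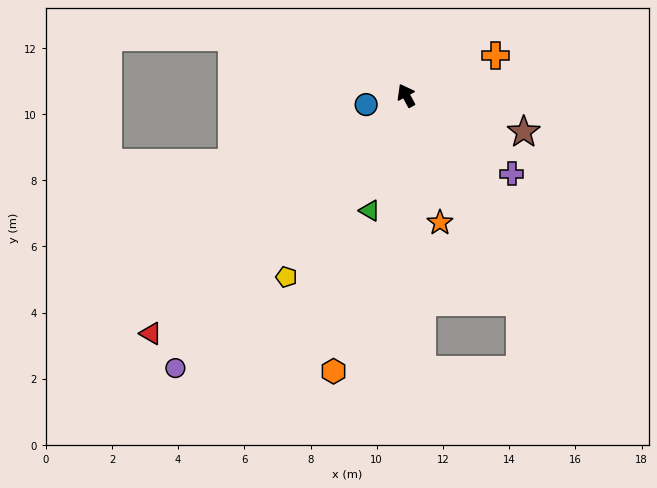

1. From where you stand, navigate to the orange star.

turn left 166°, forward 4.0 m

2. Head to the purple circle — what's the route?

turn left 111°, forward 10.8 m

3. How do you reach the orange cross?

turn right 94°, forward 3.0 m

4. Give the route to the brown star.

turn right 136°, forward 3.7 m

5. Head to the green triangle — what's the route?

turn left 134°, forward 3.6 m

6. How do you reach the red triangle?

turn left 105°, forward 10.5 m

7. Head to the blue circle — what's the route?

turn left 74°, forward 1.2 m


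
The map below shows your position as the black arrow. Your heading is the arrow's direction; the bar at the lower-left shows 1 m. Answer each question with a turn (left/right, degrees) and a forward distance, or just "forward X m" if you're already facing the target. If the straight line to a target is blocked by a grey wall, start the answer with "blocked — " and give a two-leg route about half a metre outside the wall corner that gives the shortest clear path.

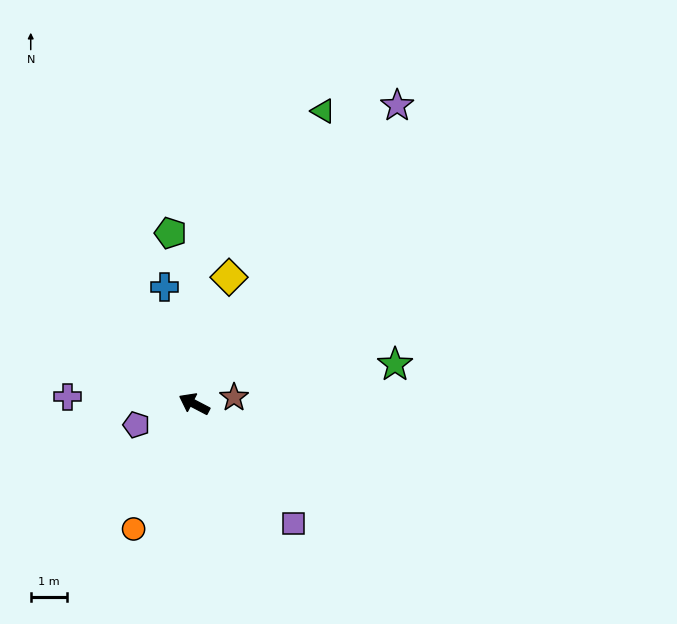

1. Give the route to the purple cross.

turn left 24°, forward 3.5 m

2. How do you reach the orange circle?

turn left 92°, forward 3.8 m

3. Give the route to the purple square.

turn left 157°, forward 4.3 m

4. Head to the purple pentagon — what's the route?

turn left 47°, forward 1.7 m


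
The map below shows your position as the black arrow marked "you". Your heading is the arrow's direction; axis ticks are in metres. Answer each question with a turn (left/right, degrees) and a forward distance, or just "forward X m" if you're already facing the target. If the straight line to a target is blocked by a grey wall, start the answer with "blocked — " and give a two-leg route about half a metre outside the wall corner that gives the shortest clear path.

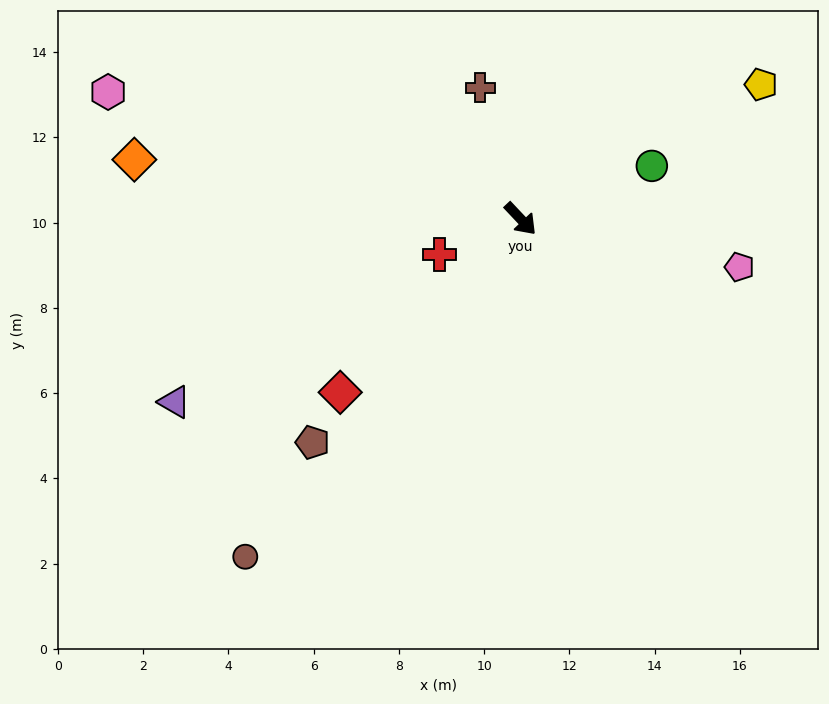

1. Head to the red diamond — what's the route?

turn right 89°, forward 5.9 m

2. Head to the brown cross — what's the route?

turn left 154°, forward 3.2 m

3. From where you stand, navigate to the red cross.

turn right 110°, forward 2.1 m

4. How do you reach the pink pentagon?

turn left 34°, forward 5.3 m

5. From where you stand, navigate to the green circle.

turn left 69°, forward 3.3 m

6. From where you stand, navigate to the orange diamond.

turn right 142°, forward 9.2 m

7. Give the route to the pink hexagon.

turn right 150°, forward 10.1 m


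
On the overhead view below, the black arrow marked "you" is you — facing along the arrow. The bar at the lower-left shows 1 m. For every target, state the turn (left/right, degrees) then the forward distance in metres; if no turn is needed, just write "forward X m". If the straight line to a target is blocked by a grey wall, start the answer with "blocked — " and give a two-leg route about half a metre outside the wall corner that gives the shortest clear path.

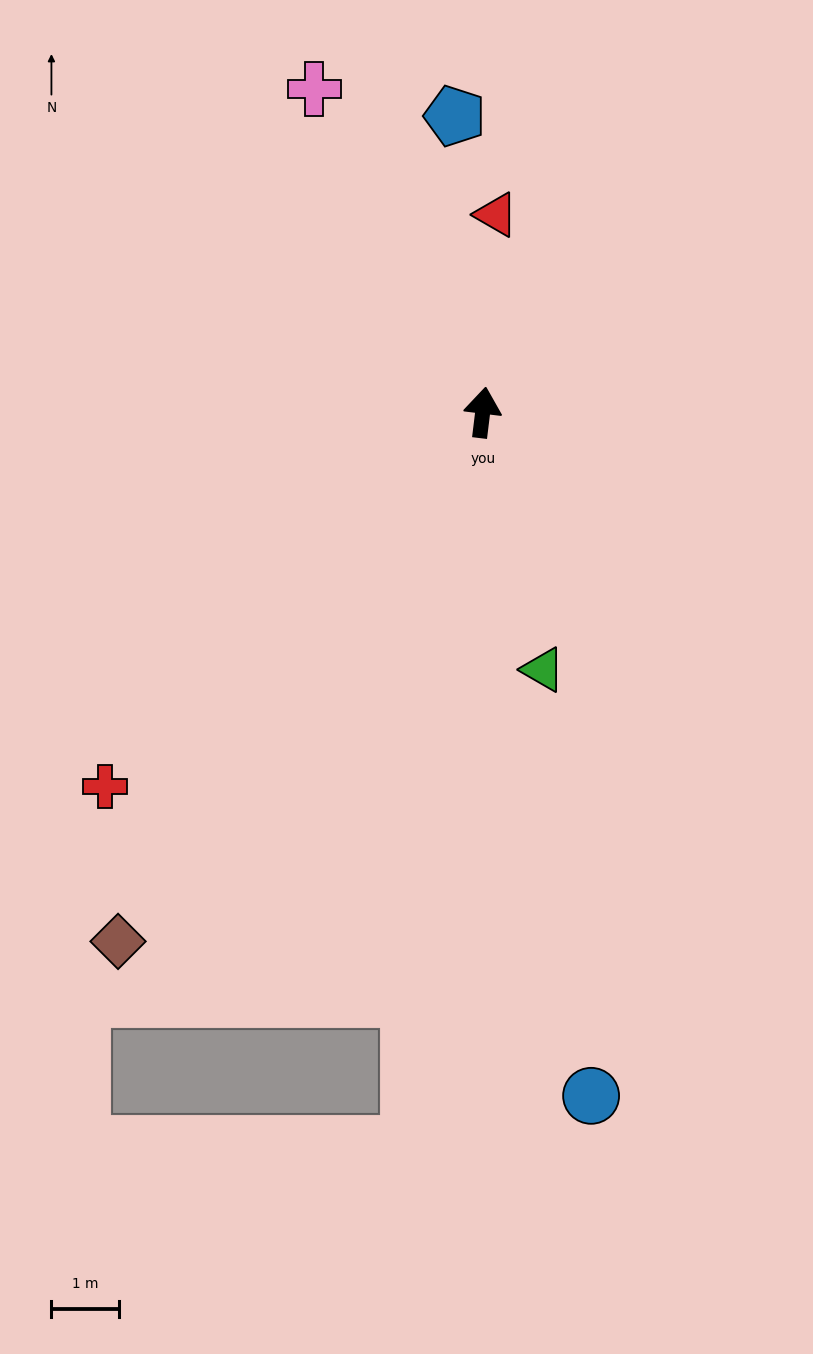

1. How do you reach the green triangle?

turn right 160°, forward 3.9 m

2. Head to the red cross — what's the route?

turn left 142°, forward 7.9 m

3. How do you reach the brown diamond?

turn left 152°, forward 9.5 m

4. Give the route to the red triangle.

turn left 3°, forward 2.9 m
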